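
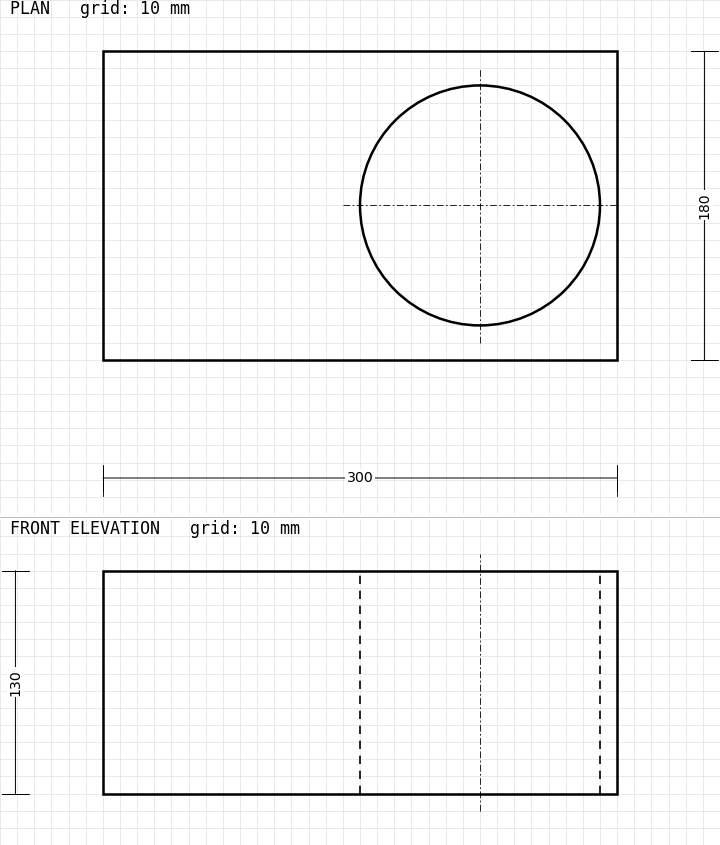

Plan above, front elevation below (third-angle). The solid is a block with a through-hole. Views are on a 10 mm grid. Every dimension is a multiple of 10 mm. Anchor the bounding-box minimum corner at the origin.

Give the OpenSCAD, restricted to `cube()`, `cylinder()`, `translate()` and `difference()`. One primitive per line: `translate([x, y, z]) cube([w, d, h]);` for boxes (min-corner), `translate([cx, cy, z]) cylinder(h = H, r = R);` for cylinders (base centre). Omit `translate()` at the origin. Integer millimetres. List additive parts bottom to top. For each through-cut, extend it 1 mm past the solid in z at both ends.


difference() {
  cube([300, 180, 130]);
  translate([220, 90, -1]) cylinder(h = 132, r = 70);
}


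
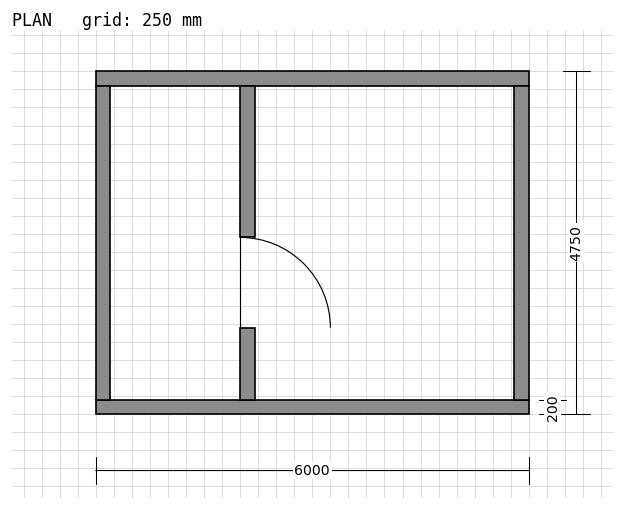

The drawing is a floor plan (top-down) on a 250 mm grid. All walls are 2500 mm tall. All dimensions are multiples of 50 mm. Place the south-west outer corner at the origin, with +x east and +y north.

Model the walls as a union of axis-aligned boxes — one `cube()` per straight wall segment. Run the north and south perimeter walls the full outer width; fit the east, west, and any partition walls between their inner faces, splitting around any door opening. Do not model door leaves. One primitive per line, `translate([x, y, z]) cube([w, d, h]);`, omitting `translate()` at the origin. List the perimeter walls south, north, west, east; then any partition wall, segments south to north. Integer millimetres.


cube([6000, 200, 2500]);
translate([0, 4550, 0]) cube([6000, 200, 2500]);
translate([0, 200, 0]) cube([200, 4350, 2500]);
translate([5800, 200, 0]) cube([200, 4350, 2500]);
translate([2000, 200, 0]) cube([200, 1000, 2500]);
translate([2000, 2450, 0]) cube([200, 2100, 2500]);


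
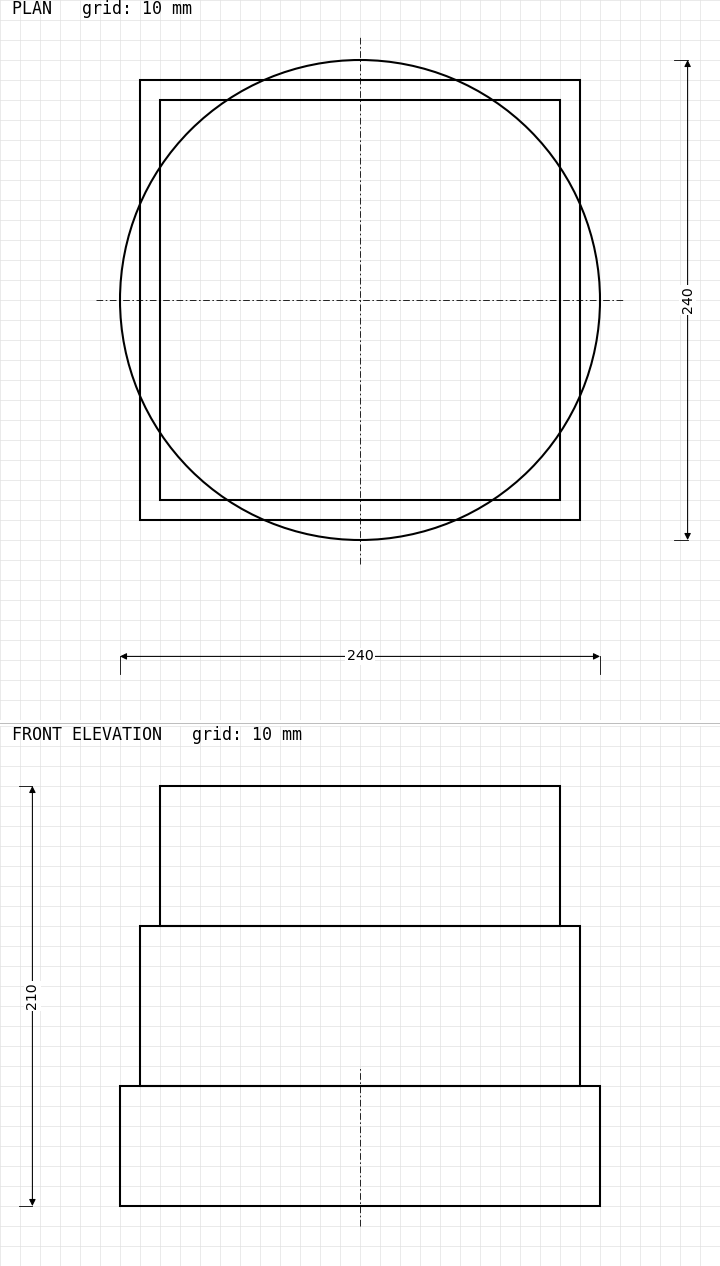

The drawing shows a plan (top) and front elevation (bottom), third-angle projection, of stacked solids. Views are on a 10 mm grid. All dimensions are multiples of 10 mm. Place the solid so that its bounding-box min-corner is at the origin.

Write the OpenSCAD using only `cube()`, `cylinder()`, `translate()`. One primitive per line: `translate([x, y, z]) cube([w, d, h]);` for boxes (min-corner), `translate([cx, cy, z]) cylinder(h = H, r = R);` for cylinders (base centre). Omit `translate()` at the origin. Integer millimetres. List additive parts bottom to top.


translate([120, 120, 0]) cylinder(h = 60, r = 120);
translate([10, 10, 60]) cube([220, 220, 80]);
translate([20, 20, 140]) cube([200, 200, 70]);


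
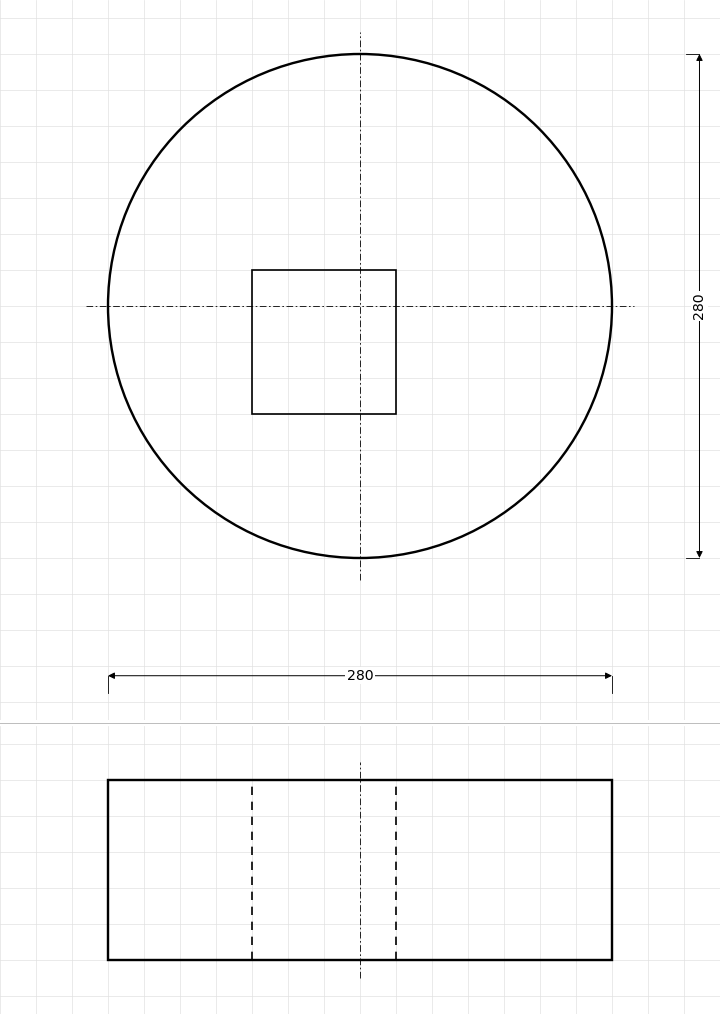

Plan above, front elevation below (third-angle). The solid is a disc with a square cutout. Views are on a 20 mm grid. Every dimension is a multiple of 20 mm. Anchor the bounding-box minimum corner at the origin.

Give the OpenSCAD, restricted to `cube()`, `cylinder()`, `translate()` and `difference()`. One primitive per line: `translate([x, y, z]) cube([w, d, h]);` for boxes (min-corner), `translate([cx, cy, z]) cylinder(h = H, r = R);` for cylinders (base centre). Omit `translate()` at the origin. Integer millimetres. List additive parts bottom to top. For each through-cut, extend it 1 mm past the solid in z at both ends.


difference() {
  translate([140, 140, 0]) cylinder(h = 100, r = 140);
  translate([80, 80, -1]) cube([80, 80, 102]);
}


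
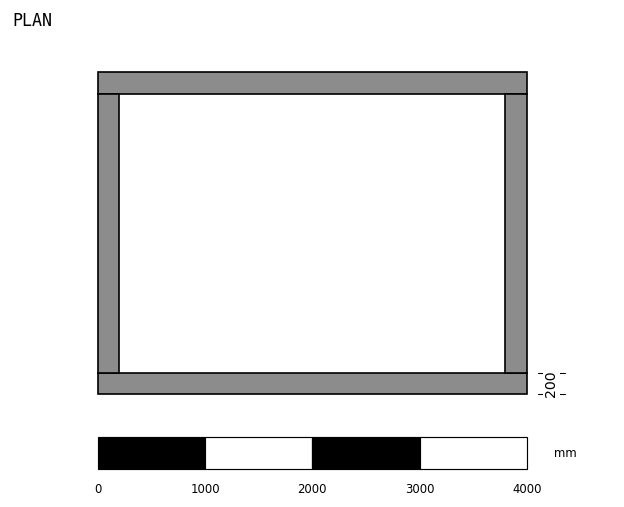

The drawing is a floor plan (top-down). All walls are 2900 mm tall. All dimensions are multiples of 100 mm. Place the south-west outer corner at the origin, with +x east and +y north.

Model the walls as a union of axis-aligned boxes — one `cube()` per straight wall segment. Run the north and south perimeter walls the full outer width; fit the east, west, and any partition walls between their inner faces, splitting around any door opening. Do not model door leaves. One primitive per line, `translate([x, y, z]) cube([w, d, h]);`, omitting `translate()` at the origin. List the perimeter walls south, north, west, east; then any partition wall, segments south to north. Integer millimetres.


cube([4000, 200, 2900]);
translate([0, 2800, 0]) cube([4000, 200, 2900]);
translate([0, 200, 0]) cube([200, 2600, 2900]);
translate([3800, 200, 0]) cube([200, 2600, 2900]);


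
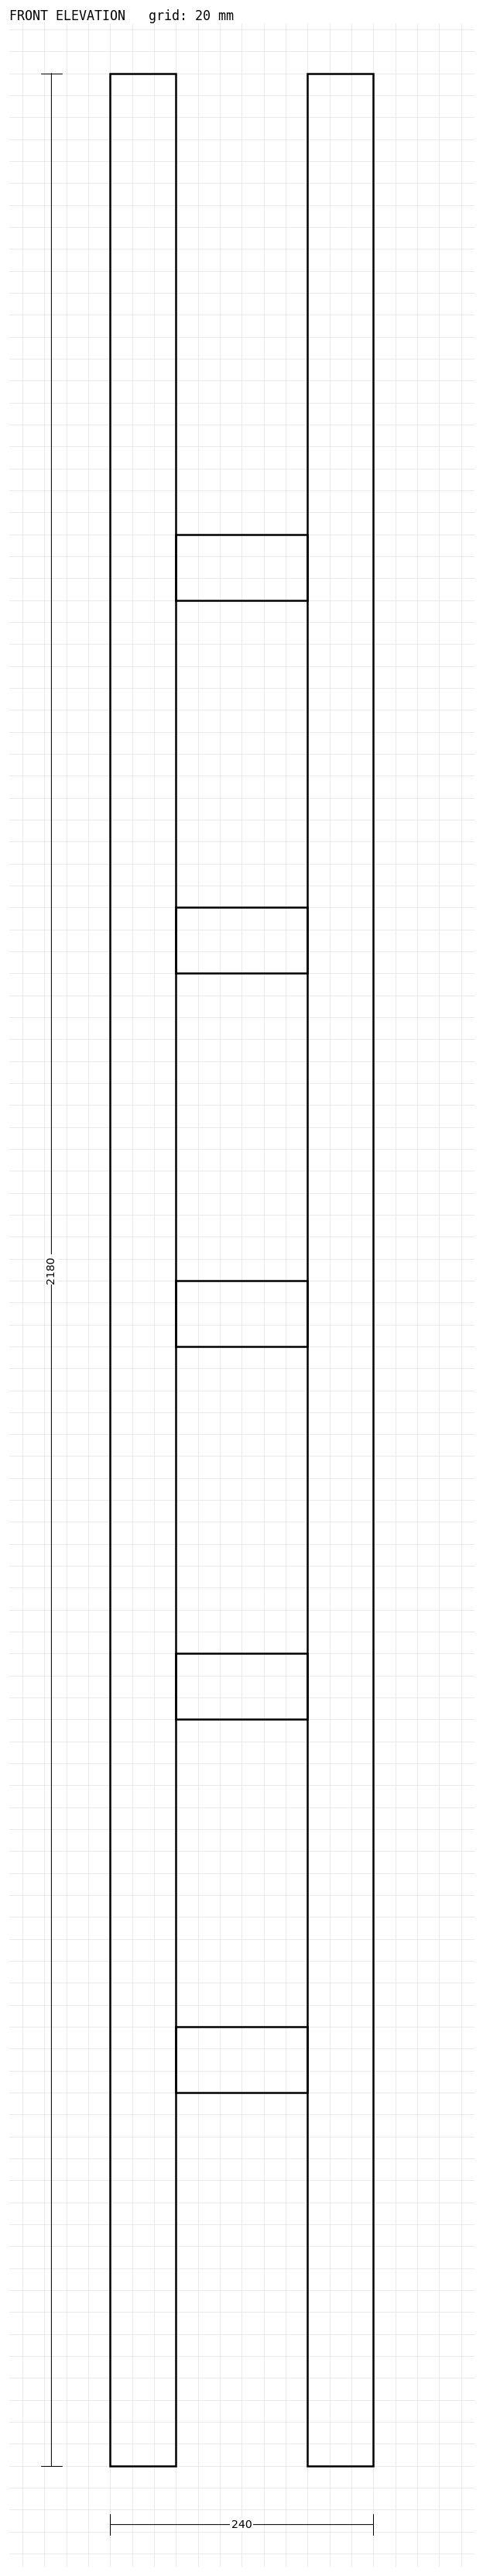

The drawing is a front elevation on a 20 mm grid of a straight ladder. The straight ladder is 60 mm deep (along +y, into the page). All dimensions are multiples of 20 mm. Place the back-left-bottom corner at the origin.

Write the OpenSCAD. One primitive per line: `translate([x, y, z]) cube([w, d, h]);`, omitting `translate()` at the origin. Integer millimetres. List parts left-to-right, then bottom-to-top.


cube([60, 60, 2180]);
translate([60, 0, 340]) cube([120, 60, 60]);
translate([60, 0, 680]) cube([120, 60, 60]);
translate([60, 0, 1020]) cube([120, 60, 60]);
translate([60, 0, 1360]) cube([120, 60, 60]);
translate([60, 0, 1700]) cube([120, 60, 60]);
translate([180, 0, 0]) cube([60, 60, 2180]);


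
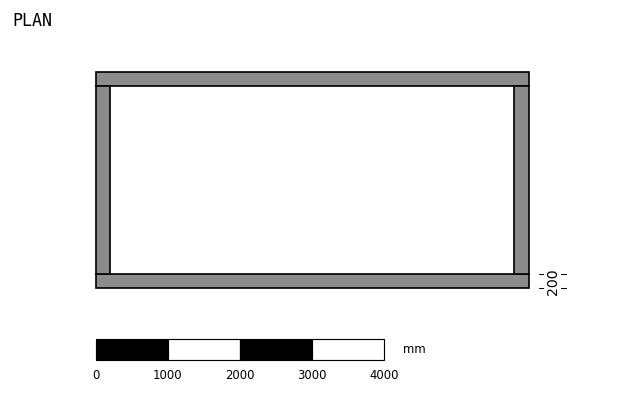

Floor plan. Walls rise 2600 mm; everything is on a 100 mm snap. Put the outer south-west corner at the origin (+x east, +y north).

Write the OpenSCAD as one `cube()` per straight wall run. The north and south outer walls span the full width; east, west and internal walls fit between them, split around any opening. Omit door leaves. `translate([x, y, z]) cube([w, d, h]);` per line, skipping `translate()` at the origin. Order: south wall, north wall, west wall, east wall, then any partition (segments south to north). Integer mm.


cube([6000, 200, 2600]);
translate([0, 2800, 0]) cube([6000, 200, 2600]);
translate([0, 200, 0]) cube([200, 2600, 2600]);
translate([5800, 200, 0]) cube([200, 2600, 2600]);


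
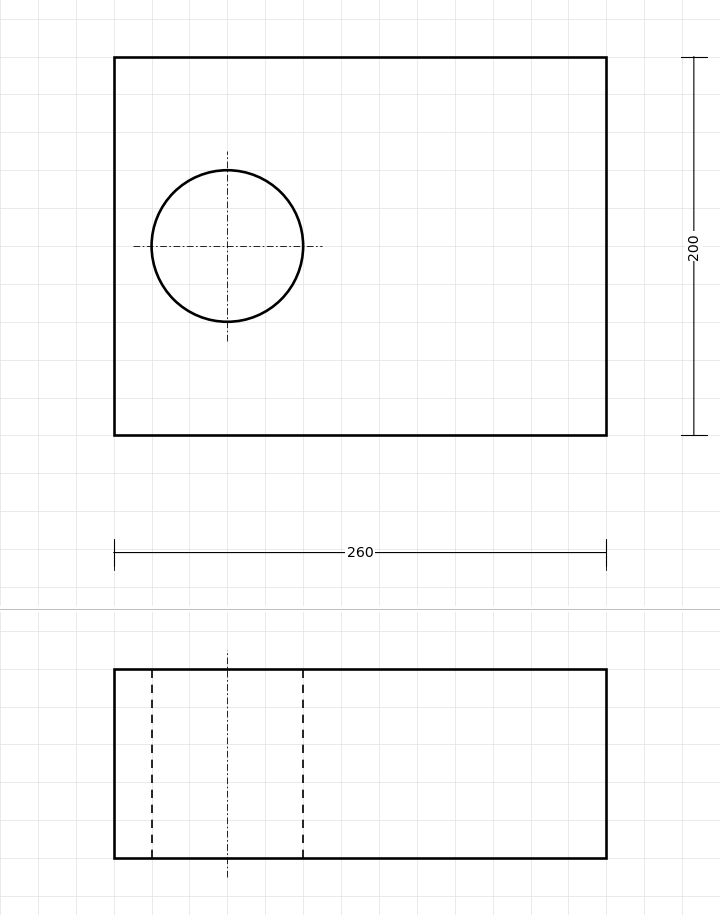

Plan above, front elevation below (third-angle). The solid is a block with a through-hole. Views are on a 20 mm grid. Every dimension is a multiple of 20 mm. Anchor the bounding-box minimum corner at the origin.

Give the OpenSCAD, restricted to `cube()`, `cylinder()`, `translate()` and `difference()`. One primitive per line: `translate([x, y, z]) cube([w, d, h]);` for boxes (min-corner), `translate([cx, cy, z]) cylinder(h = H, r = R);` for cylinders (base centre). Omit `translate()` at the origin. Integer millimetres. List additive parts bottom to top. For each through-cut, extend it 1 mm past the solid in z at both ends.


difference() {
  cube([260, 200, 100]);
  translate([60, 100, -1]) cylinder(h = 102, r = 40);
}


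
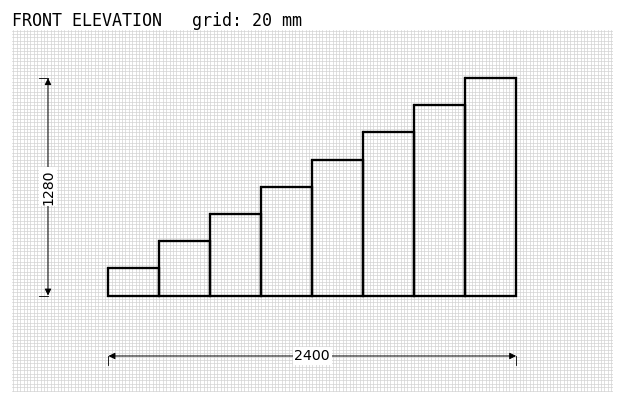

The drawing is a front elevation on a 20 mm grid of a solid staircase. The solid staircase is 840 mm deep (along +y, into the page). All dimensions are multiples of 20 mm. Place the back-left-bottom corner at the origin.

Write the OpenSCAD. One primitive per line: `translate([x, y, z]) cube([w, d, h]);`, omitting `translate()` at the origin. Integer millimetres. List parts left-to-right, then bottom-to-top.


cube([300, 840, 160]);
translate([300, 0, 0]) cube([300, 840, 320]);
translate([600, 0, 0]) cube([300, 840, 480]);
translate([900, 0, 0]) cube([300, 840, 640]);
translate([1200, 0, 0]) cube([300, 840, 800]);
translate([1500, 0, 0]) cube([300, 840, 960]);
translate([1800, 0, 0]) cube([300, 840, 1120]);
translate([2100, 0, 0]) cube([300, 840, 1280]);


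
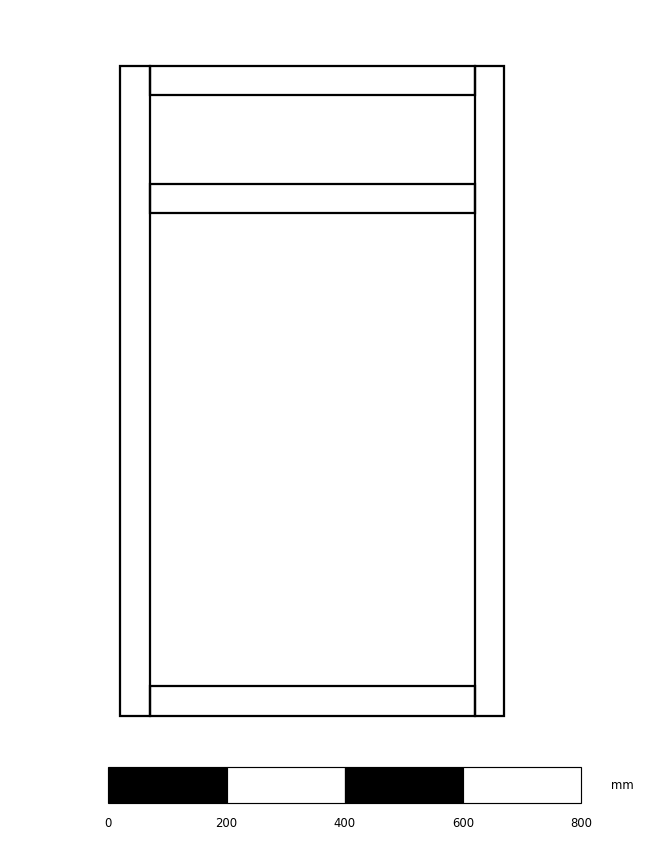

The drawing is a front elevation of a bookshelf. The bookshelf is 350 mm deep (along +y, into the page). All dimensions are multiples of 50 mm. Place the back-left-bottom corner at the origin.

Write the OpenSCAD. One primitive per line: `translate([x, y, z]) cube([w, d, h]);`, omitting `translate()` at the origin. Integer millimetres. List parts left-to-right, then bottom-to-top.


cube([50, 350, 1100]);
translate([50, 0, 0]) cube([550, 350, 50]);
translate([50, 0, 850]) cube([550, 350, 50]);
translate([50, 0, 1050]) cube([550, 350, 50]);
translate([600, 0, 0]) cube([50, 350, 1100]);


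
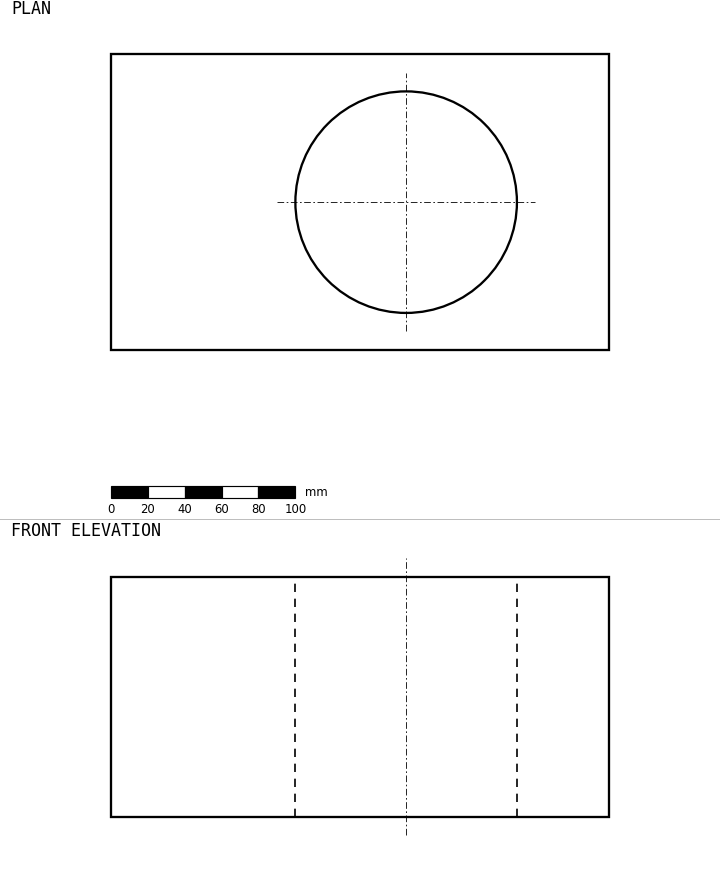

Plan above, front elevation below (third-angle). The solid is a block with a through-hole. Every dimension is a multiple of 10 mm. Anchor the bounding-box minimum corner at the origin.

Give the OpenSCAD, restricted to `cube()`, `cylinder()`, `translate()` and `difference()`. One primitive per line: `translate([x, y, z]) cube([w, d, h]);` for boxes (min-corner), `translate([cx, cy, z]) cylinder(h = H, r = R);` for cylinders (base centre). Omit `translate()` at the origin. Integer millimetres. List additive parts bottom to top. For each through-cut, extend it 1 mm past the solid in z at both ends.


difference() {
  cube([270, 160, 130]);
  translate([160, 80, -1]) cylinder(h = 132, r = 60);
}


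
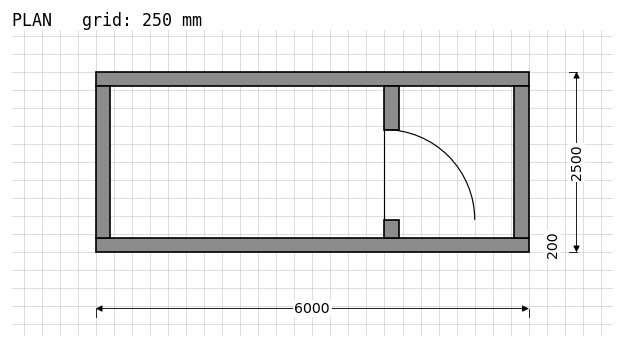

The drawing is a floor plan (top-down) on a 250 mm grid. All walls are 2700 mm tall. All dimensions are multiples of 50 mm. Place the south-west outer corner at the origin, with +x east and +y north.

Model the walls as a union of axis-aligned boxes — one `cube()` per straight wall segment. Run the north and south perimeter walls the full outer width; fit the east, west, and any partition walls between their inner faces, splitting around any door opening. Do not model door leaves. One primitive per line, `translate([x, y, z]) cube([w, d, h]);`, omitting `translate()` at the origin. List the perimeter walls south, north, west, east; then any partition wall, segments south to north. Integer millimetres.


cube([6000, 200, 2700]);
translate([0, 2300, 0]) cube([6000, 200, 2700]);
translate([0, 200, 0]) cube([200, 2100, 2700]);
translate([5800, 200, 0]) cube([200, 2100, 2700]);
translate([4000, 200, 0]) cube([200, 250, 2700]);
translate([4000, 1700, 0]) cube([200, 600, 2700]);


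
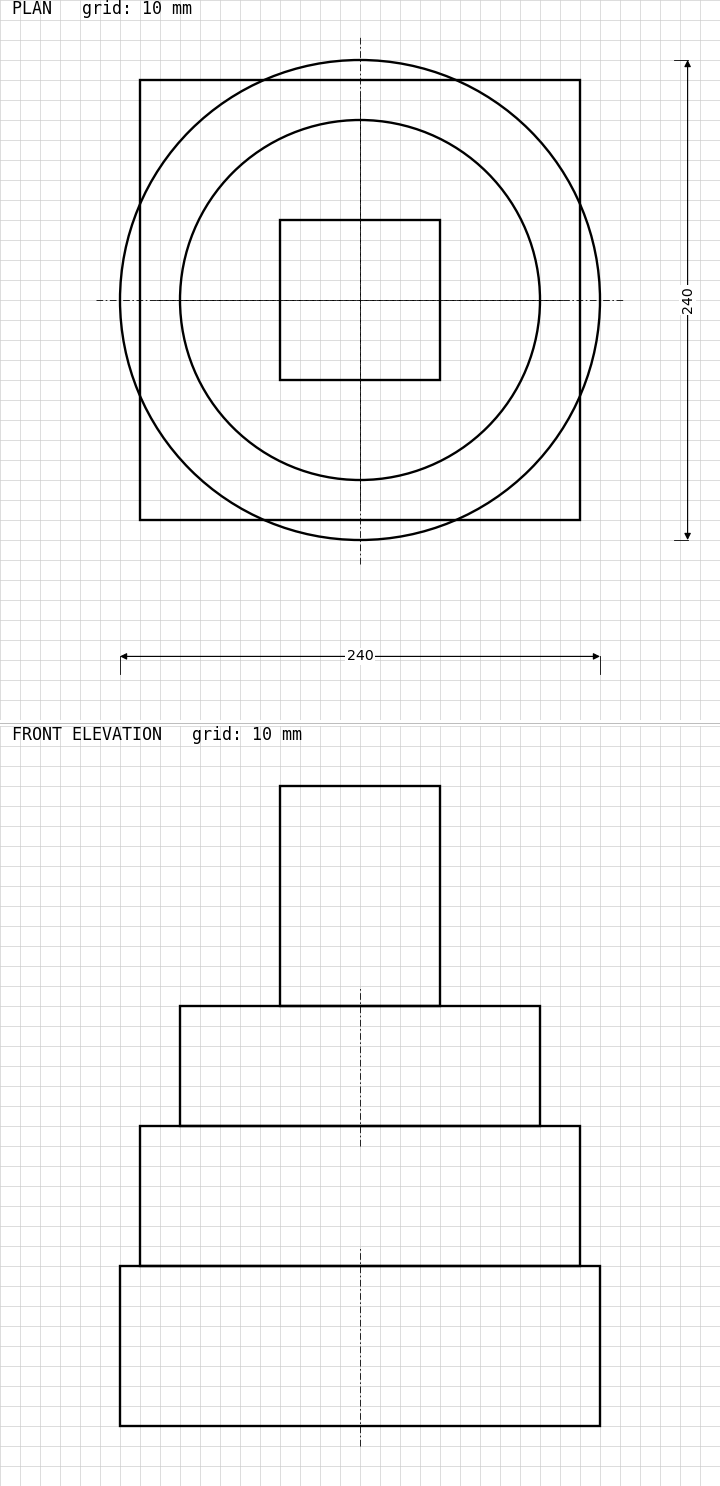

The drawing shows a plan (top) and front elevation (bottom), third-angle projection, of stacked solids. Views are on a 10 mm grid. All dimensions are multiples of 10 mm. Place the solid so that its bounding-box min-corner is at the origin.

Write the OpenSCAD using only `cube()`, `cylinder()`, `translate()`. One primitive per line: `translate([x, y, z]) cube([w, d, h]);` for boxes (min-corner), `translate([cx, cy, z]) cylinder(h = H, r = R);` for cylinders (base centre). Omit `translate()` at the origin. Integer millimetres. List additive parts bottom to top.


translate([120, 120, 0]) cylinder(h = 80, r = 120);
translate([10, 10, 80]) cube([220, 220, 70]);
translate([120, 120, 150]) cylinder(h = 60, r = 90);
translate([80, 80, 210]) cube([80, 80, 110]);


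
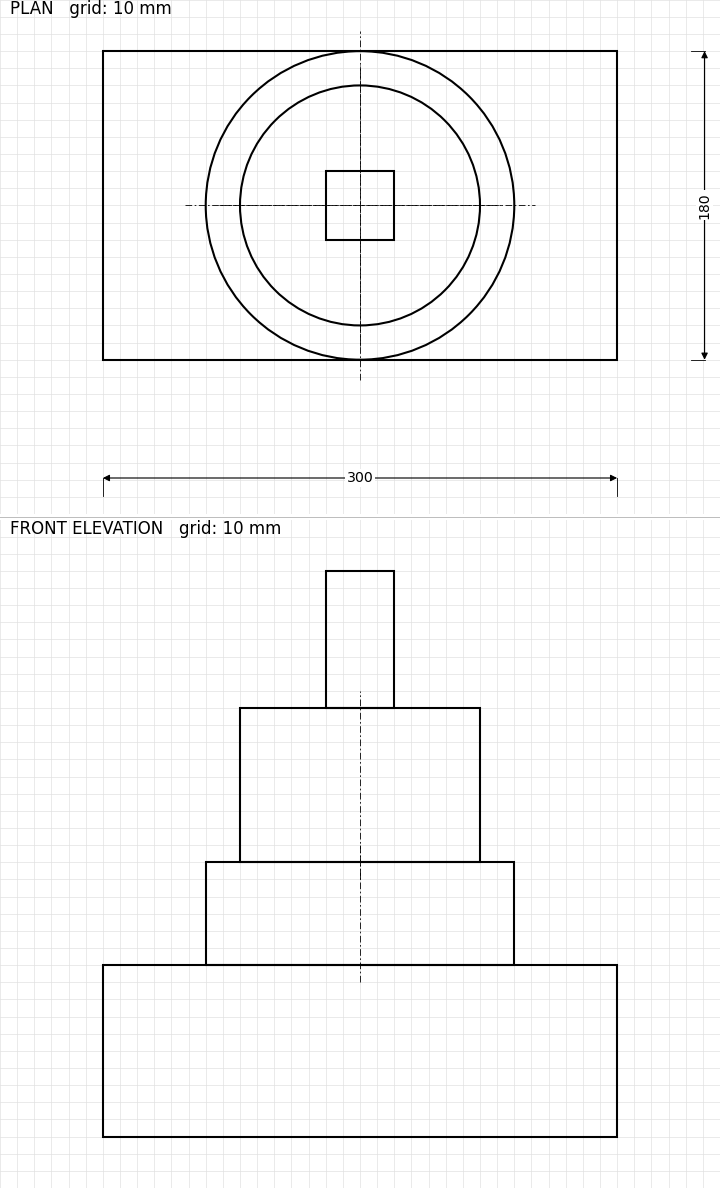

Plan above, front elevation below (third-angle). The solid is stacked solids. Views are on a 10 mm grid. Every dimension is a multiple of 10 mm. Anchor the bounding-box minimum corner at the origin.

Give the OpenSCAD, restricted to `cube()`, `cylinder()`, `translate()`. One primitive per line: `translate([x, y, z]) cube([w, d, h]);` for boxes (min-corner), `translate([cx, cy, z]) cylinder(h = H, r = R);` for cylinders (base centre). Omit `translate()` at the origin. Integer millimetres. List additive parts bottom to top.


cube([300, 180, 100]);
translate([150, 90, 100]) cylinder(h = 60, r = 90);
translate([150, 90, 160]) cylinder(h = 90, r = 70);
translate([130, 70, 250]) cube([40, 40, 80]);


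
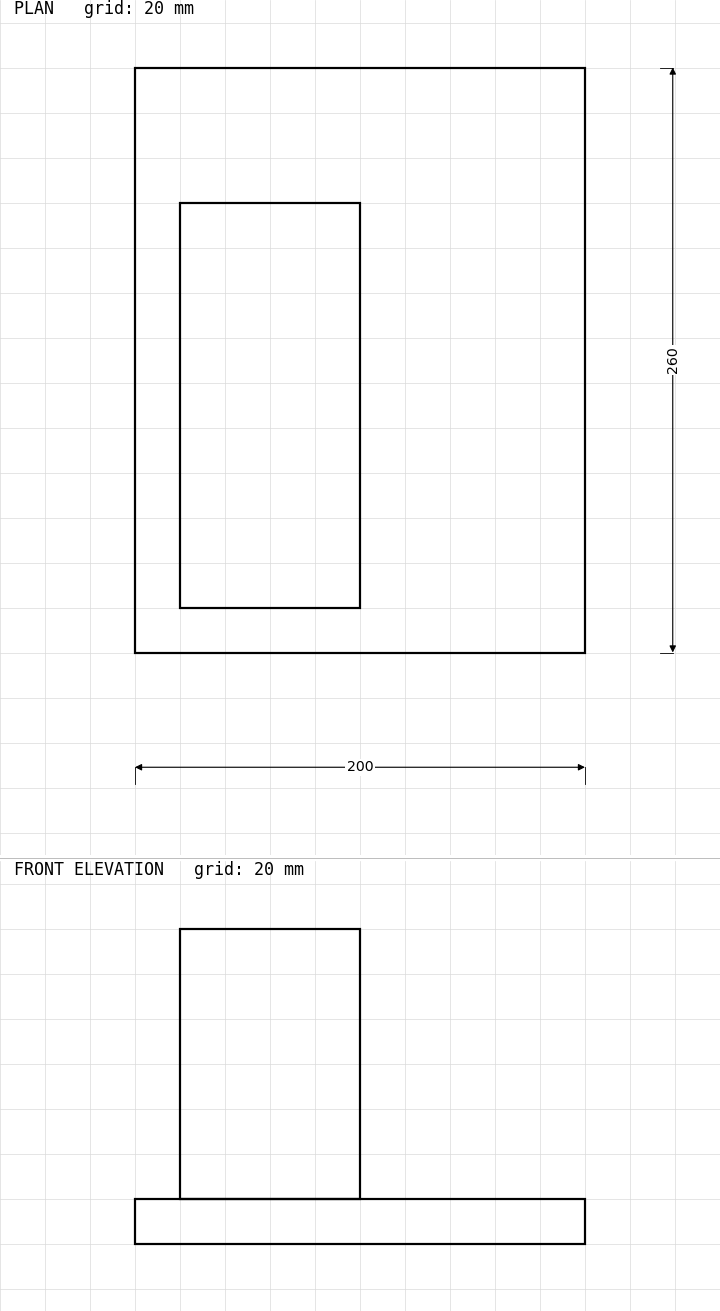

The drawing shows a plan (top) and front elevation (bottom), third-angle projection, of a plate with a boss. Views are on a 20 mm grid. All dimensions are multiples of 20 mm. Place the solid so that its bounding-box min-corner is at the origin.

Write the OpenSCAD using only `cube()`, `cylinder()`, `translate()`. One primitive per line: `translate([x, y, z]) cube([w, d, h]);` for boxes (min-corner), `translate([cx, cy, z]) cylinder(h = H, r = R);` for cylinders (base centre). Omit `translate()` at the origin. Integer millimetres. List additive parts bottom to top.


cube([200, 260, 20]);
translate([20, 20, 20]) cube([80, 180, 120]);


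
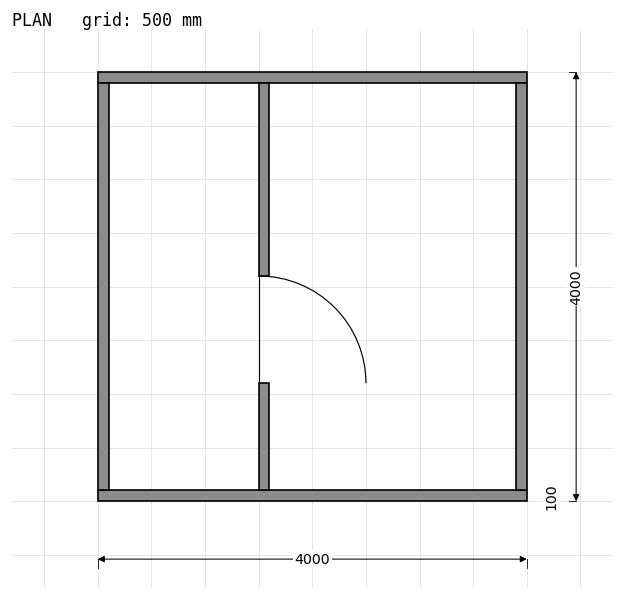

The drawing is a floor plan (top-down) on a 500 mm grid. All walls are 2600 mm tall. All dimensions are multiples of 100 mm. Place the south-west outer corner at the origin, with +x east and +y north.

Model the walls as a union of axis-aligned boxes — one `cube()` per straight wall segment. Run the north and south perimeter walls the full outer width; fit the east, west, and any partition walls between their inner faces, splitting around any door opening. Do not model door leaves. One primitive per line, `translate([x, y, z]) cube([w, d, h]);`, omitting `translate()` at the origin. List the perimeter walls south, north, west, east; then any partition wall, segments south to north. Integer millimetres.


cube([4000, 100, 2600]);
translate([0, 3900, 0]) cube([4000, 100, 2600]);
translate([0, 100, 0]) cube([100, 3800, 2600]);
translate([3900, 100, 0]) cube([100, 3800, 2600]);
translate([1500, 100, 0]) cube([100, 1000, 2600]);
translate([1500, 2100, 0]) cube([100, 1800, 2600]);


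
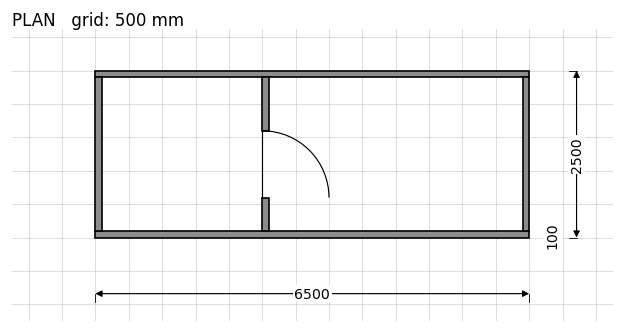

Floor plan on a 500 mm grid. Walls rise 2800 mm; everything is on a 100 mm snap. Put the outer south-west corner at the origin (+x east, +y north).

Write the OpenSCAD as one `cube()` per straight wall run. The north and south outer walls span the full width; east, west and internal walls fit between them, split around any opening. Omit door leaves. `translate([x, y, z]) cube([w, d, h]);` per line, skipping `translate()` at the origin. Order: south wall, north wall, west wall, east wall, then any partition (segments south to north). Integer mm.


cube([6500, 100, 2800]);
translate([0, 2400, 0]) cube([6500, 100, 2800]);
translate([0, 100, 0]) cube([100, 2300, 2800]);
translate([6400, 100, 0]) cube([100, 2300, 2800]);
translate([2500, 100, 0]) cube([100, 500, 2800]);
translate([2500, 1600, 0]) cube([100, 800, 2800]);


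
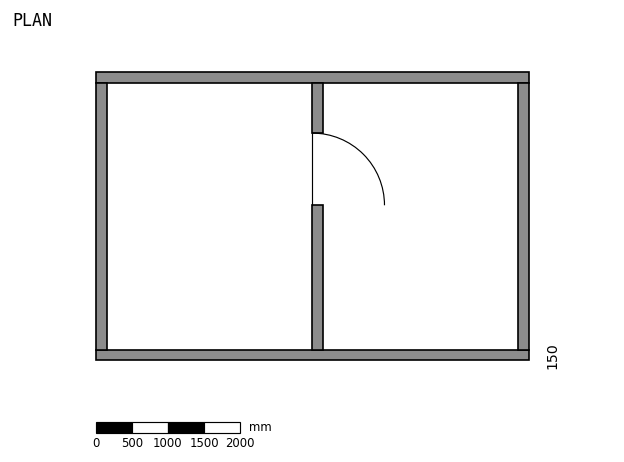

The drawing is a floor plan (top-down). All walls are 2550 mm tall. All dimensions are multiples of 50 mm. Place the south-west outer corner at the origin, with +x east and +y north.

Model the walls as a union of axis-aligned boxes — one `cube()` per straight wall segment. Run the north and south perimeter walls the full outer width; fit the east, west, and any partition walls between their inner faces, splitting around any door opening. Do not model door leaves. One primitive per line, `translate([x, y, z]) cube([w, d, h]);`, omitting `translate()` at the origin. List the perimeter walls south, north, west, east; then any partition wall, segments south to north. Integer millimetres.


cube([6000, 150, 2550]);
translate([0, 3850, 0]) cube([6000, 150, 2550]);
translate([0, 150, 0]) cube([150, 3700, 2550]);
translate([5850, 150, 0]) cube([150, 3700, 2550]);
translate([3000, 150, 0]) cube([150, 2000, 2550]);
translate([3000, 3150, 0]) cube([150, 700, 2550]);


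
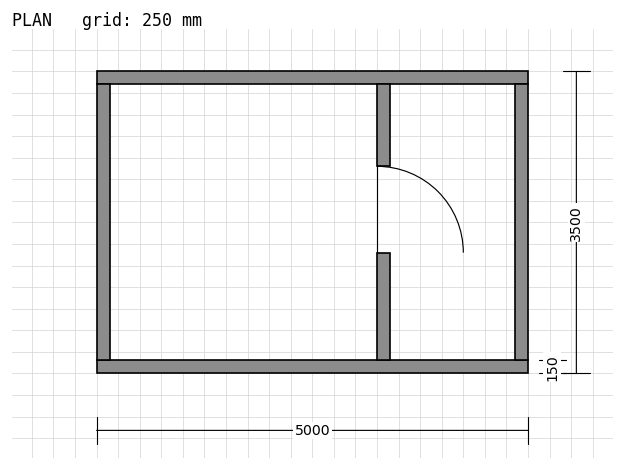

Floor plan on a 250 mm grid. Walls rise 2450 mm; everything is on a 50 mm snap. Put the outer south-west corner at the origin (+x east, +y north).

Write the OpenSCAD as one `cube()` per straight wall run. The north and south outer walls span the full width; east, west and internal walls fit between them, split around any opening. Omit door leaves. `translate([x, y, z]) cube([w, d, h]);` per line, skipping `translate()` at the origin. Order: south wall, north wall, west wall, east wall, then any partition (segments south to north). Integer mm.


cube([5000, 150, 2450]);
translate([0, 3350, 0]) cube([5000, 150, 2450]);
translate([0, 150, 0]) cube([150, 3200, 2450]);
translate([4850, 150, 0]) cube([150, 3200, 2450]);
translate([3250, 150, 0]) cube([150, 1250, 2450]);
translate([3250, 2400, 0]) cube([150, 950, 2450]);


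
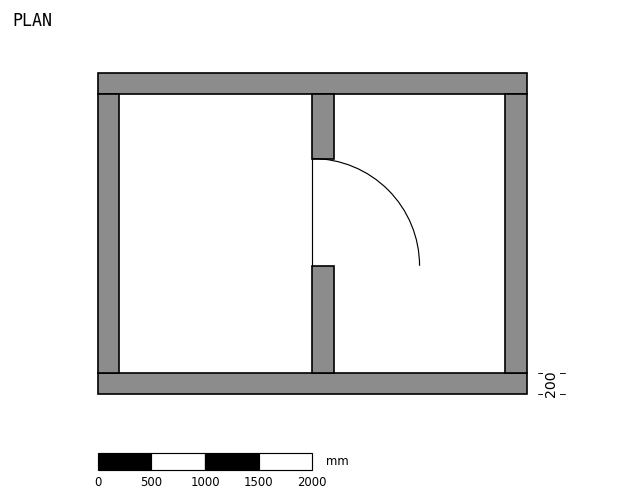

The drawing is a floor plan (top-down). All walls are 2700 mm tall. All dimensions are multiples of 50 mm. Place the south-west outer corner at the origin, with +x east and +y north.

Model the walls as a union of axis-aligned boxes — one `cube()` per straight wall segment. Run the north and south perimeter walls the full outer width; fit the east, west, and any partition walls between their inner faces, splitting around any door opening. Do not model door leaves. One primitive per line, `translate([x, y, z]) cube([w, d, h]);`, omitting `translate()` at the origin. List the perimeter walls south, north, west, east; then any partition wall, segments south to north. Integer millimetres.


cube([4000, 200, 2700]);
translate([0, 2800, 0]) cube([4000, 200, 2700]);
translate([0, 200, 0]) cube([200, 2600, 2700]);
translate([3800, 200, 0]) cube([200, 2600, 2700]);
translate([2000, 200, 0]) cube([200, 1000, 2700]);
translate([2000, 2200, 0]) cube([200, 600, 2700]);


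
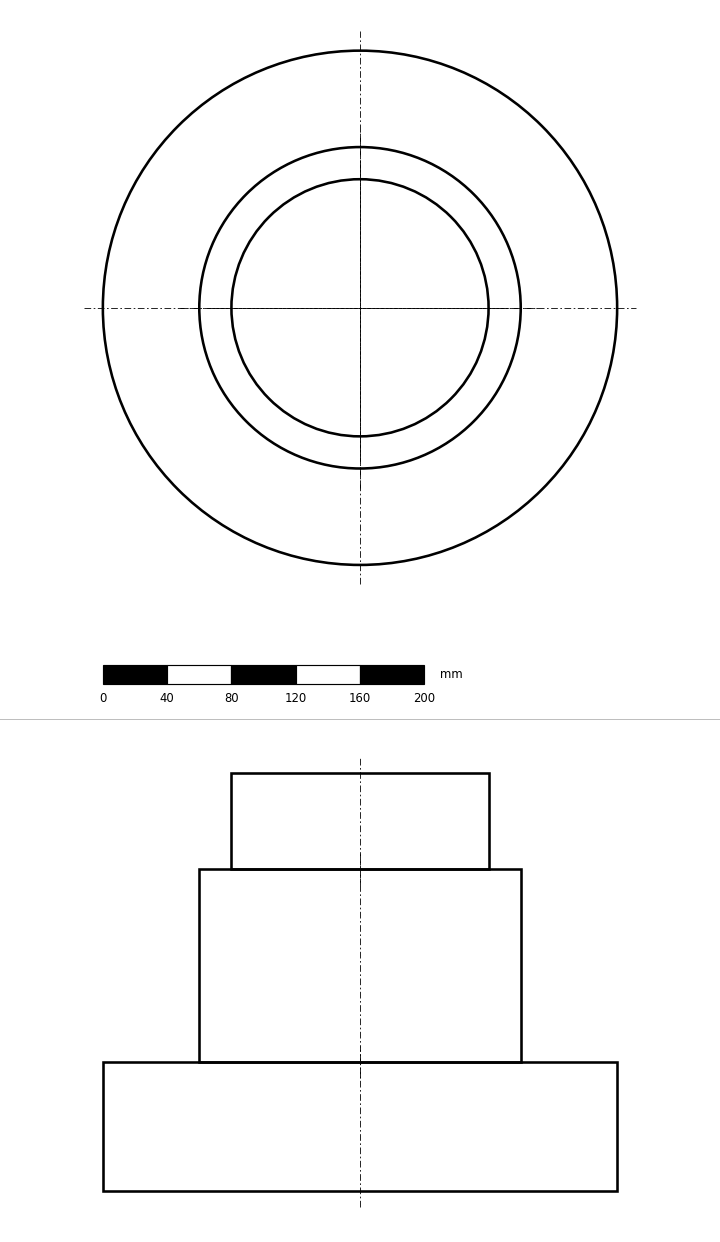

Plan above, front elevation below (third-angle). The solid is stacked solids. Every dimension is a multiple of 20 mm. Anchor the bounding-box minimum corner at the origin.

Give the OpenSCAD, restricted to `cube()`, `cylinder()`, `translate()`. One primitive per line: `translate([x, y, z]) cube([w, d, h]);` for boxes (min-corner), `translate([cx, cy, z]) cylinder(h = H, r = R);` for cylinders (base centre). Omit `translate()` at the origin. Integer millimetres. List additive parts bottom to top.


translate([160, 160, 0]) cylinder(h = 80, r = 160);
translate([160, 160, 80]) cylinder(h = 120, r = 100);
translate([160, 160, 200]) cylinder(h = 60, r = 80);


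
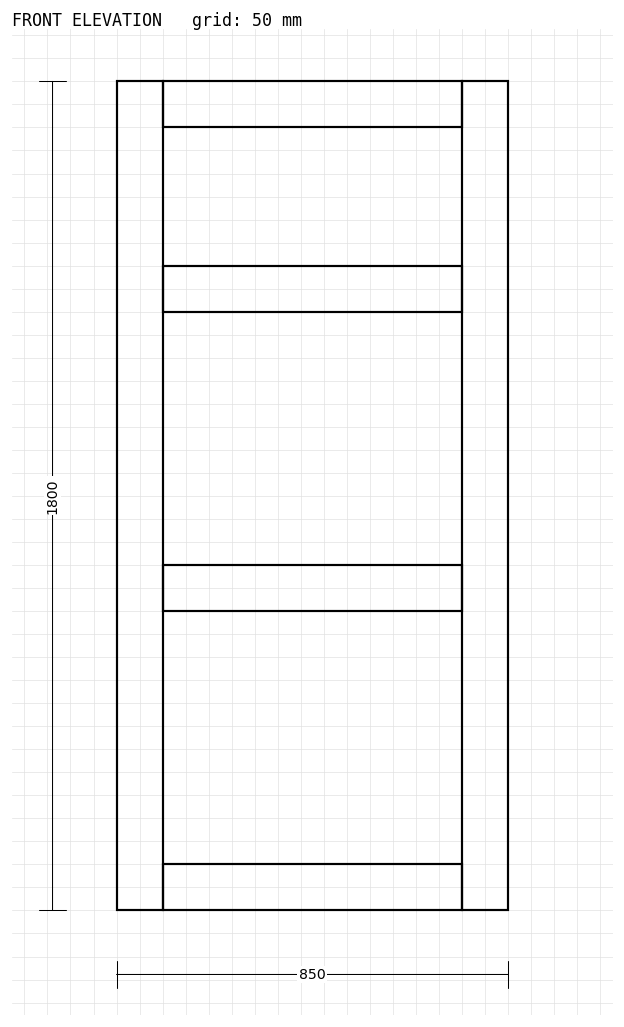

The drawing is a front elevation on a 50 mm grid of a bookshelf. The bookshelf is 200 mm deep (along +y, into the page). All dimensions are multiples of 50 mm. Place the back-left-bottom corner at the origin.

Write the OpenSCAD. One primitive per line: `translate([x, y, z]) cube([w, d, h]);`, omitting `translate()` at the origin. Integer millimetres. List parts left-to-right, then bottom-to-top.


cube([100, 200, 1800]);
translate([100, 0, 0]) cube([650, 200, 100]);
translate([100, 0, 650]) cube([650, 200, 100]);
translate([100, 0, 1300]) cube([650, 200, 100]);
translate([100, 0, 1700]) cube([650, 200, 100]);
translate([750, 0, 0]) cube([100, 200, 1800]);


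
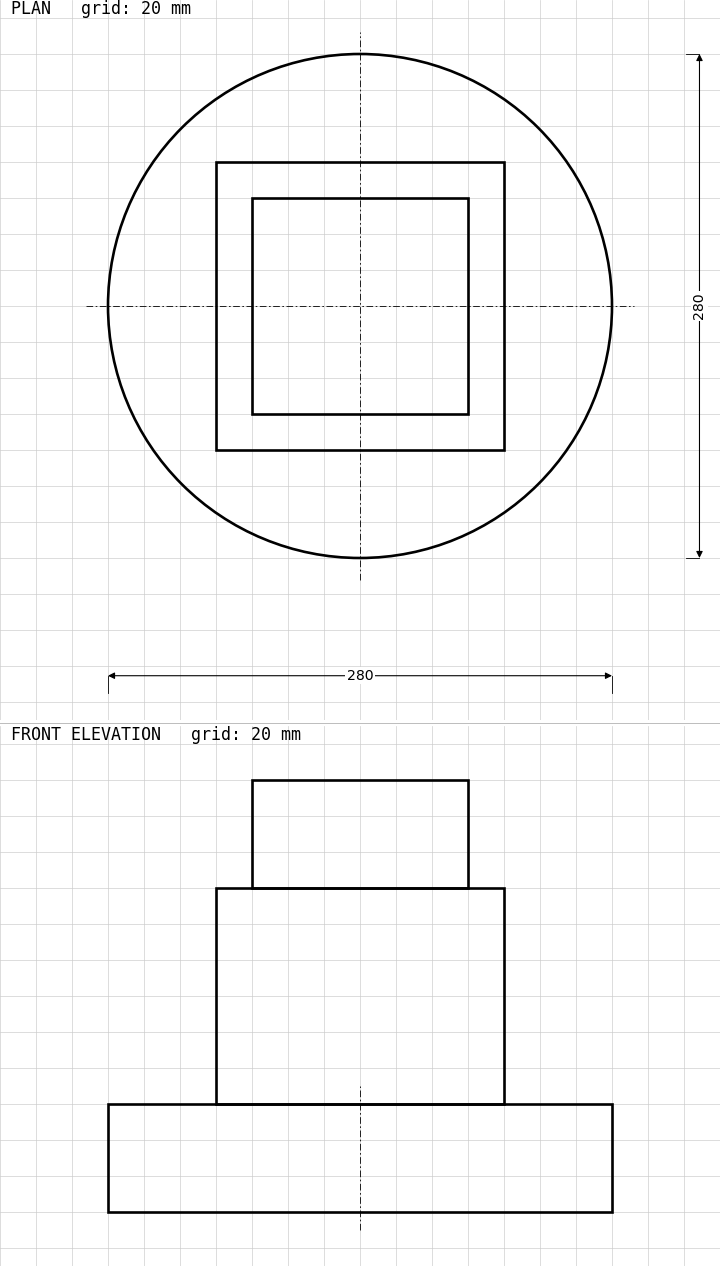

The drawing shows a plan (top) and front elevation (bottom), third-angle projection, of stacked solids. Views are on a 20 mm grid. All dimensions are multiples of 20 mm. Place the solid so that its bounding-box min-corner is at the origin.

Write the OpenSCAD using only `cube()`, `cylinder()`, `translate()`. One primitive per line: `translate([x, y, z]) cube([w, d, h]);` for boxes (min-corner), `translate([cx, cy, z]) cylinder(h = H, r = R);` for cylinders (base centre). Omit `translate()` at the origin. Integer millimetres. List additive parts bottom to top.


translate([140, 140, 0]) cylinder(h = 60, r = 140);
translate([60, 60, 60]) cube([160, 160, 120]);
translate([80, 80, 180]) cube([120, 120, 60]);


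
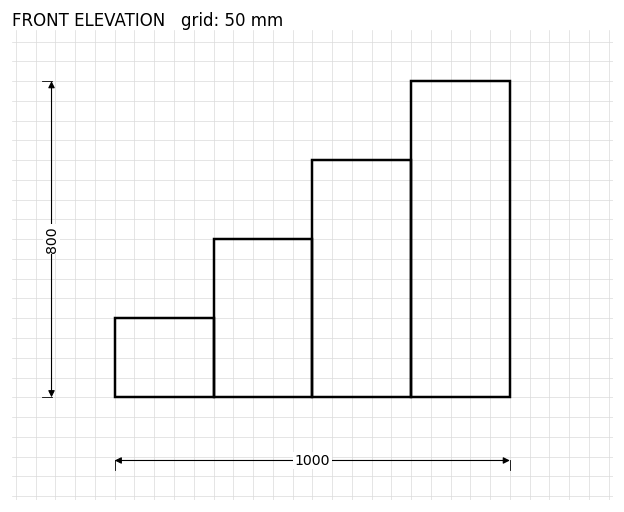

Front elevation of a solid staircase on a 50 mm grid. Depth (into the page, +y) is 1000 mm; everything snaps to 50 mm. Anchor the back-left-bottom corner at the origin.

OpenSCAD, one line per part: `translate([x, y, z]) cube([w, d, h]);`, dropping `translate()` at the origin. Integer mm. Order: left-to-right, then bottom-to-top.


cube([250, 1000, 200]);
translate([250, 0, 0]) cube([250, 1000, 400]);
translate([500, 0, 0]) cube([250, 1000, 600]);
translate([750, 0, 0]) cube([250, 1000, 800]);


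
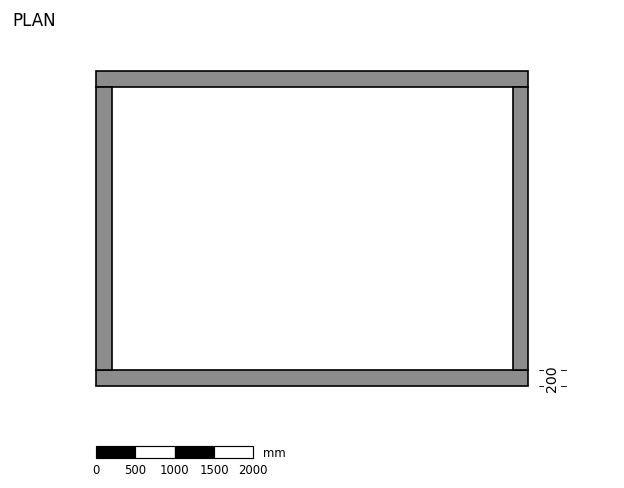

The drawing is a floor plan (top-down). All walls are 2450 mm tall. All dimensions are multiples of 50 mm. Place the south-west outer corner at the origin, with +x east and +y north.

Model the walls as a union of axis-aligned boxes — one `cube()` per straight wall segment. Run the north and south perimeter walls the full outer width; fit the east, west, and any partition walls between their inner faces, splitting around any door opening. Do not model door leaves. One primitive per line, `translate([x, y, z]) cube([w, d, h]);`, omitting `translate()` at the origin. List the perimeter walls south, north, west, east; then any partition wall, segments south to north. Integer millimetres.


cube([5500, 200, 2450]);
translate([0, 3800, 0]) cube([5500, 200, 2450]);
translate([0, 200, 0]) cube([200, 3600, 2450]);
translate([5300, 200, 0]) cube([200, 3600, 2450]);


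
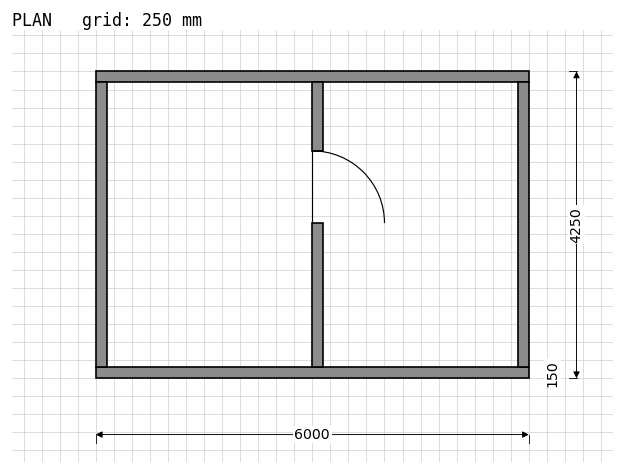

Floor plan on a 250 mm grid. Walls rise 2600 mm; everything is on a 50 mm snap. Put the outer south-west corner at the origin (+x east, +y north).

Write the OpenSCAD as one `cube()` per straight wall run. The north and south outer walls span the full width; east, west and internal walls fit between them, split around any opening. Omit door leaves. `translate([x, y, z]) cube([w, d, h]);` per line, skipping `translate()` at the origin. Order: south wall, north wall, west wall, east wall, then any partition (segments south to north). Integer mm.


cube([6000, 150, 2600]);
translate([0, 4100, 0]) cube([6000, 150, 2600]);
translate([0, 150, 0]) cube([150, 3950, 2600]);
translate([5850, 150, 0]) cube([150, 3950, 2600]);
translate([3000, 150, 0]) cube([150, 2000, 2600]);
translate([3000, 3150, 0]) cube([150, 950, 2600]);


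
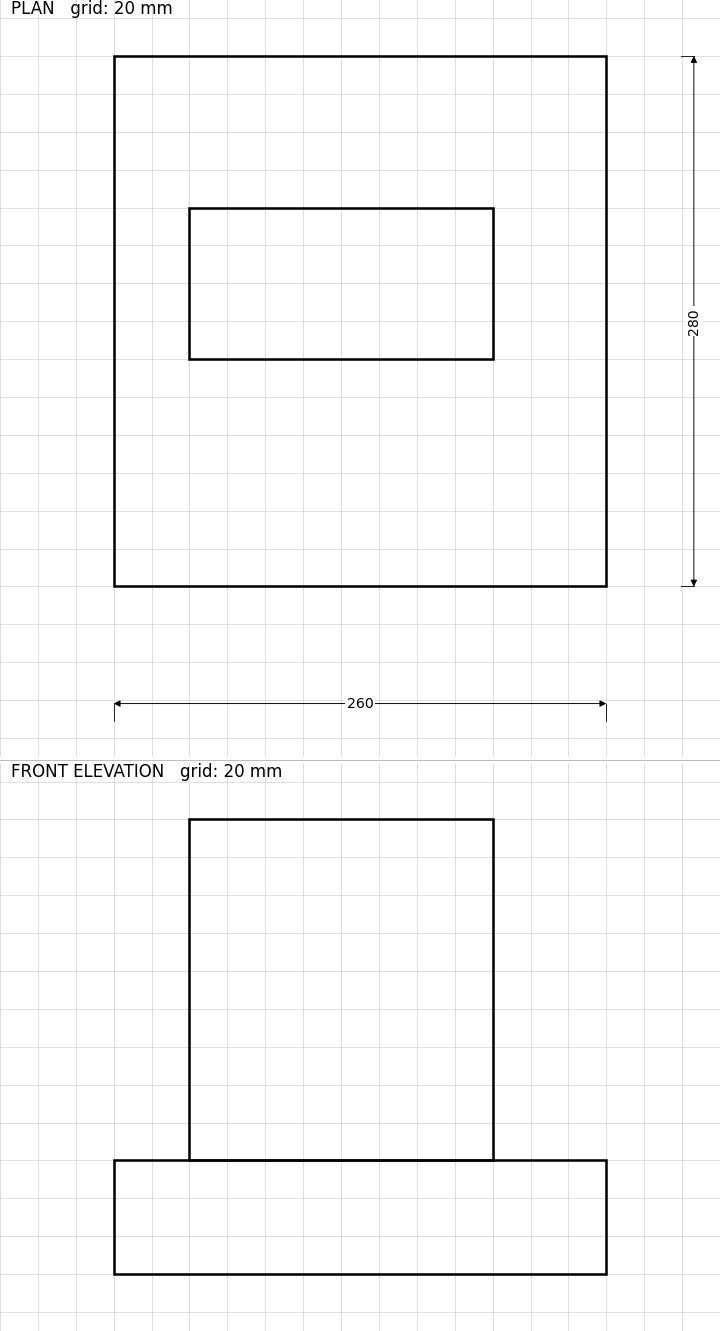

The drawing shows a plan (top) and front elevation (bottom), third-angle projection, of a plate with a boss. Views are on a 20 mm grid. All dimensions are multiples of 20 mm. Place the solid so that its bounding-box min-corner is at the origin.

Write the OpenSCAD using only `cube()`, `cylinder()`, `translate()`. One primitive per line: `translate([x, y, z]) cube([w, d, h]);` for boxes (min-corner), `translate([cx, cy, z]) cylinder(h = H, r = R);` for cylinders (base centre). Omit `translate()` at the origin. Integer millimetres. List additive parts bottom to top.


cube([260, 280, 60]);
translate([40, 120, 60]) cube([160, 80, 180]);


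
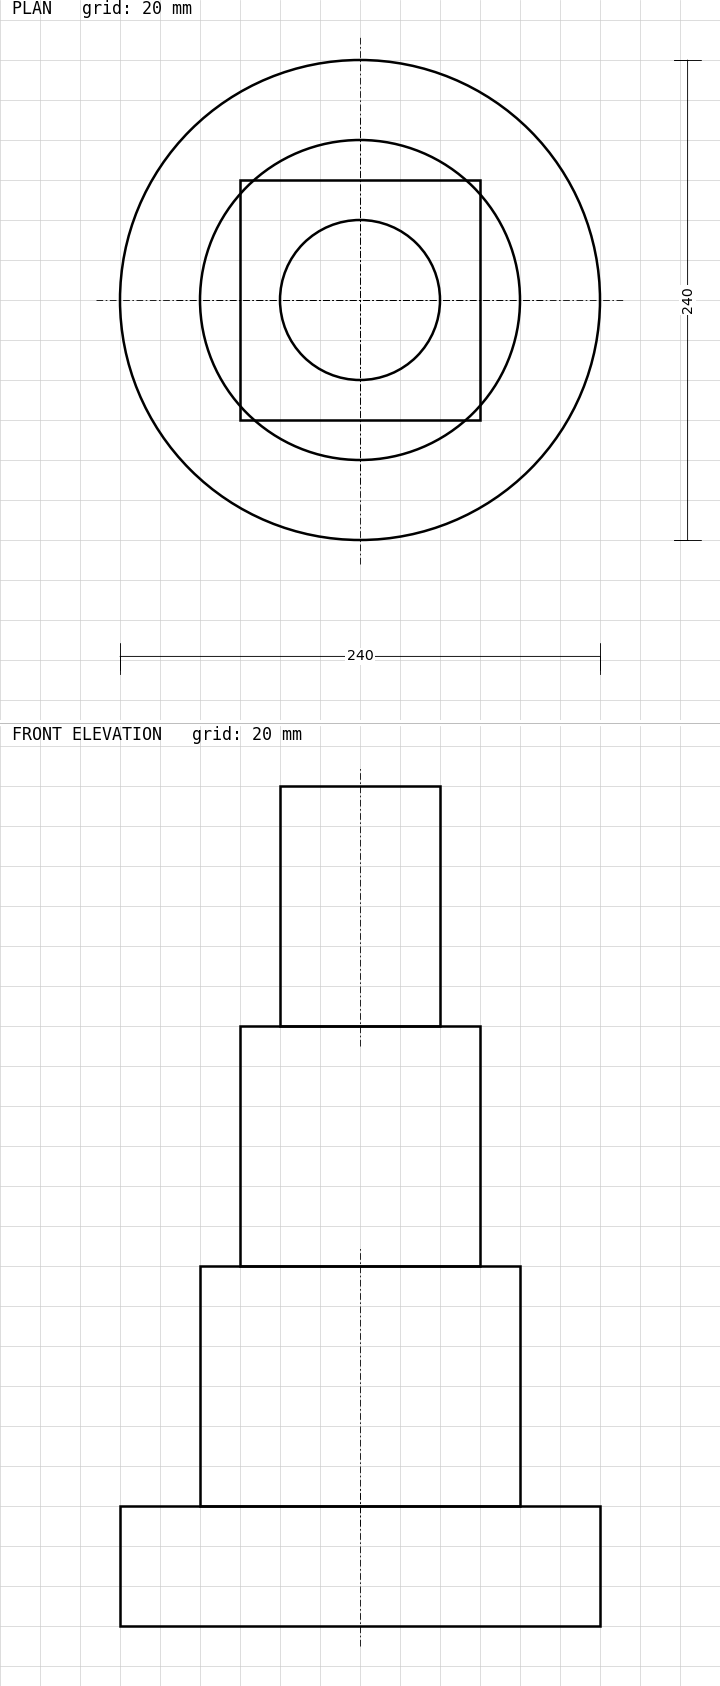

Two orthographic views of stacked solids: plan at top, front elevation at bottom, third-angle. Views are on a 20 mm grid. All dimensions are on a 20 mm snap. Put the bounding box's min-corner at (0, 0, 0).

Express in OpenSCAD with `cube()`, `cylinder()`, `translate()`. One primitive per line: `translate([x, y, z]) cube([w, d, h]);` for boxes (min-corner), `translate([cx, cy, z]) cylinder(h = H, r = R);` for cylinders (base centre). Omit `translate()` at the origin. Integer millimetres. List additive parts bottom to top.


translate([120, 120, 0]) cylinder(h = 60, r = 120);
translate([120, 120, 60]) cylinder(h = 120, r = 80);
translate([60, 60, 180]) cube([120, 120, 120]);
translate([120, 120, 300]) cylinder(h = 120, r = 40);


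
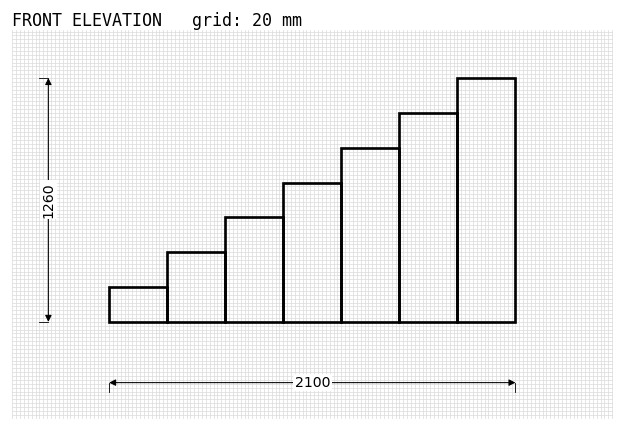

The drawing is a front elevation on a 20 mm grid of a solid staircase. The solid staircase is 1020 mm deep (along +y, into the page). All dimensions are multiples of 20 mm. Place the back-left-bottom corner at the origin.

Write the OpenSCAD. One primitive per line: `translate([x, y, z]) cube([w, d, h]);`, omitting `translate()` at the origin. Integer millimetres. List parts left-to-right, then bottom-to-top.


cube([300, 1020, 180]);
translate([300, 0, 0]) cube([300, 1020, 360]);
translate([600, 0, 0]) cube([300, 1020, 540]);
translate([900, 0, 0]) cube([300, 1020, 720]);
translate([1200, 0, 0]) cube([300, 1020, 900]);
translate([1500, 0, 0]) cube([300, 1020, 1080]);
translate([1800, 0, 0]) cube([300, 1020, 1260]);


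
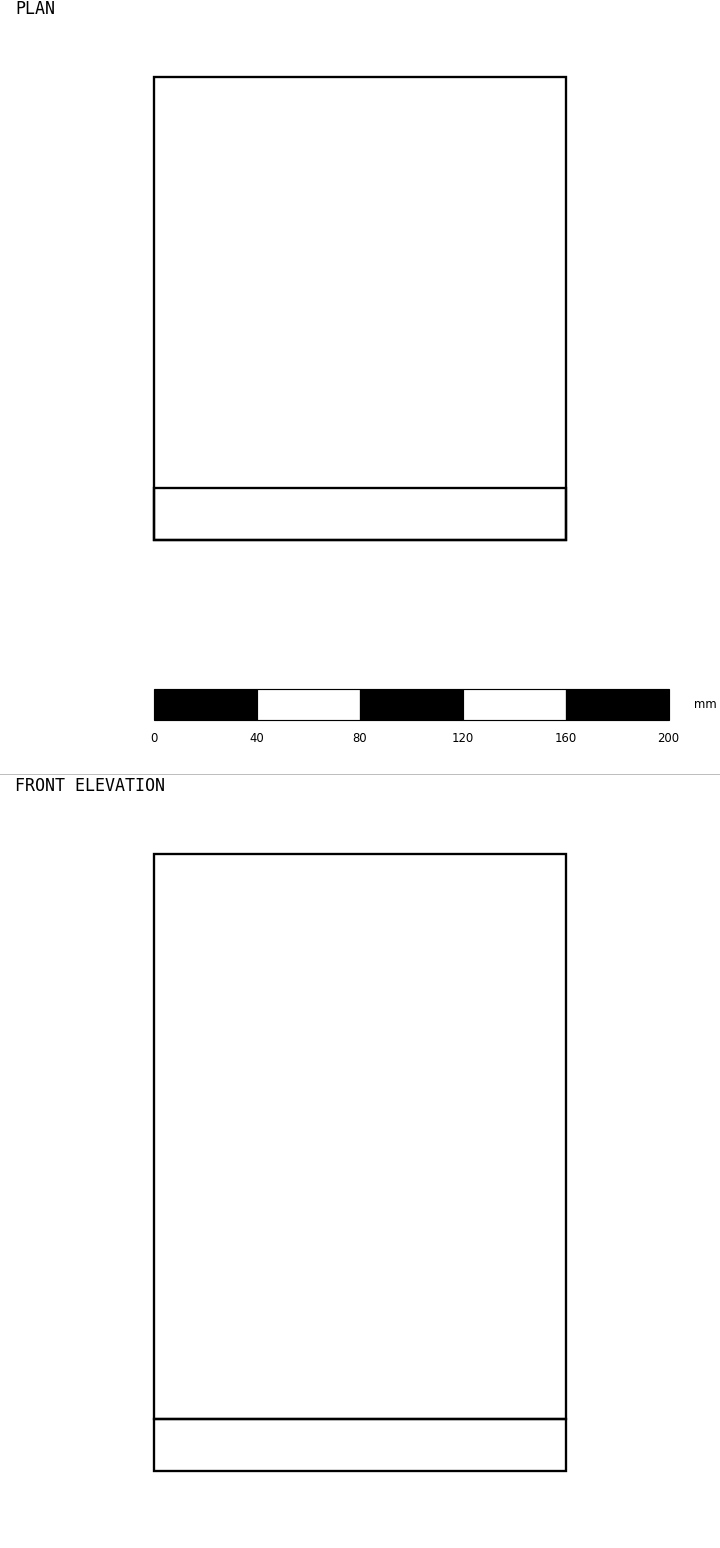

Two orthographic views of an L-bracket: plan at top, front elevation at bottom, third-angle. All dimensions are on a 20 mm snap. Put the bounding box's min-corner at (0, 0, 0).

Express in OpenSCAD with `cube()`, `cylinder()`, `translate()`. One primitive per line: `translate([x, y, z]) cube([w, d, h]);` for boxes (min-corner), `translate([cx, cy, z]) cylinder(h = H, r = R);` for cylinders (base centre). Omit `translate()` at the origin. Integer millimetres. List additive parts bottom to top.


cube([160, 180, 20]);
translate([0, 0, 20]) cube([160, 20, 220]);


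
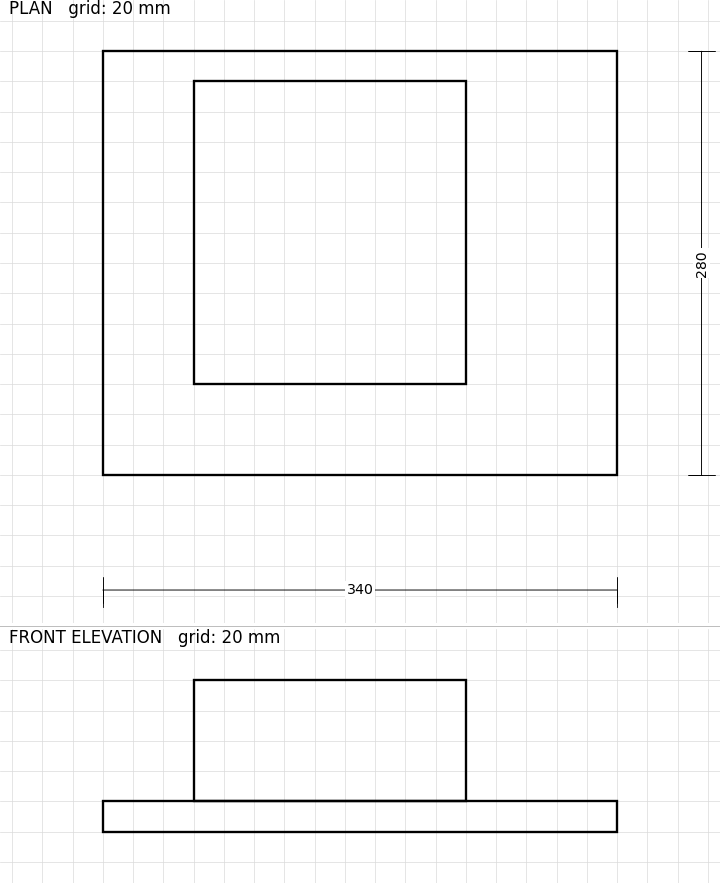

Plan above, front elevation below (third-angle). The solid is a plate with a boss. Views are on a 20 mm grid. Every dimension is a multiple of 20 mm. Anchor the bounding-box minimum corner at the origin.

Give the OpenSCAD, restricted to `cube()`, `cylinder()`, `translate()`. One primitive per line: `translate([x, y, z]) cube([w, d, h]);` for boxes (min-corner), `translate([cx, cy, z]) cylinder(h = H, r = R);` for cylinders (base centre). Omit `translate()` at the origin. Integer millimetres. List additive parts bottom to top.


cube([340, 280, 20]);
translate([60, 60, 20]) cube([180, 200, 80]);


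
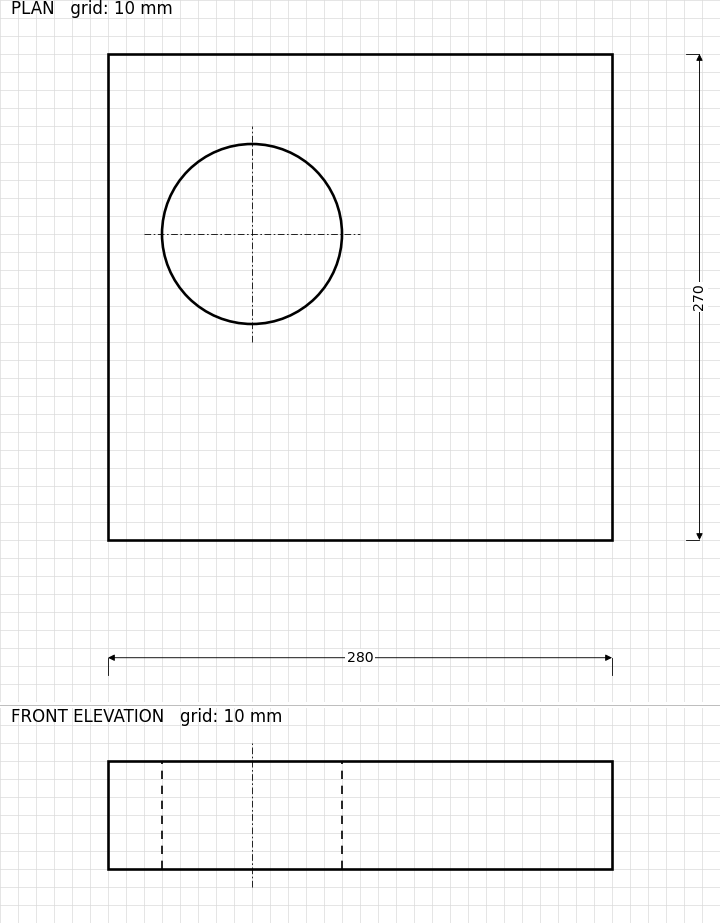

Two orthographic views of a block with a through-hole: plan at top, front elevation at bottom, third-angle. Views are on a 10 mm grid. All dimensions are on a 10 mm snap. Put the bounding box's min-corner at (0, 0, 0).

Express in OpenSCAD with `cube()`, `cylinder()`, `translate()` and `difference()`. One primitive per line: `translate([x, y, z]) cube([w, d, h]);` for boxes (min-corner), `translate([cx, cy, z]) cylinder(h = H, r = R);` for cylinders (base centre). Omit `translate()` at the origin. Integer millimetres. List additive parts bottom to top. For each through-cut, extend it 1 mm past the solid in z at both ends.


difference() {
  cube([280, 270, 60]);
  translate([80, 170, -1]) cylinder(h = 62, r = 50);
}


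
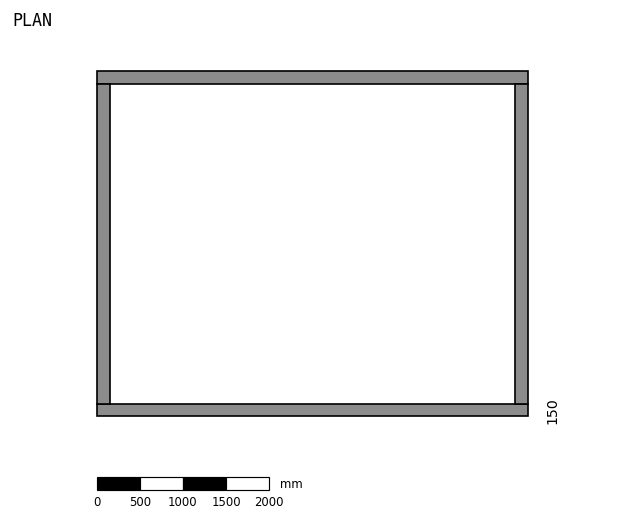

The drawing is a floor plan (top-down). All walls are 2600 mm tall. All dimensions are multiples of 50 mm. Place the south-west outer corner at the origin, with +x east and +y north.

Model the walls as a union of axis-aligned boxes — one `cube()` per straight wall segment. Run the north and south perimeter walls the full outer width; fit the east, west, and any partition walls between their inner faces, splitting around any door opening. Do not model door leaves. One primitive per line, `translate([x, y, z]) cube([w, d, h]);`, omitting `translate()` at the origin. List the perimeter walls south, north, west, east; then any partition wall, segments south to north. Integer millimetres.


cube([5000, 150, 2600]);
translate([0, 3850, 0]) cube([5000, 150, 2600]);
translate([0, 150, 0]) cube([150, 3700, 2600]);
translate([4850, 150, 0]) cube([150, 3700, 2600]);


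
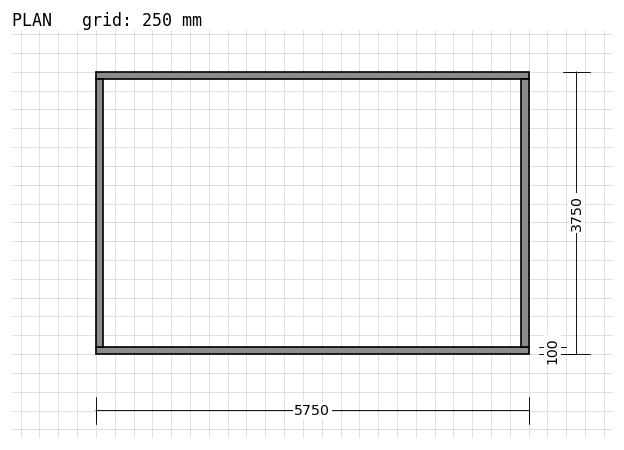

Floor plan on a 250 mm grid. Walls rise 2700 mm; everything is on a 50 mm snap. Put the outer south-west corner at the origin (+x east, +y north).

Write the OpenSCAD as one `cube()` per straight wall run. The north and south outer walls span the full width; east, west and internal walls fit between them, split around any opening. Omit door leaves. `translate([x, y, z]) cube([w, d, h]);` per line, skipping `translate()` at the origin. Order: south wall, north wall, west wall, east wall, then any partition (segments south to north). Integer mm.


cube([5750, 100, 2700]);
translate([0, 3650, 0]) cube([5750, 100, 2700]);
translate([0, 100, 0]) cube([100, 3550, 2700]);
translate([5650, 100, 0]) cube([100, 3550, 2700]);


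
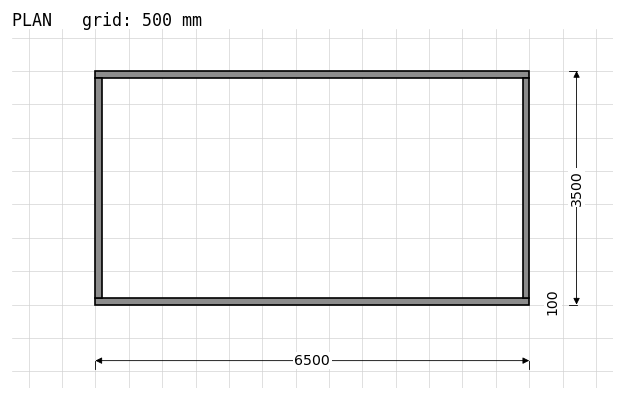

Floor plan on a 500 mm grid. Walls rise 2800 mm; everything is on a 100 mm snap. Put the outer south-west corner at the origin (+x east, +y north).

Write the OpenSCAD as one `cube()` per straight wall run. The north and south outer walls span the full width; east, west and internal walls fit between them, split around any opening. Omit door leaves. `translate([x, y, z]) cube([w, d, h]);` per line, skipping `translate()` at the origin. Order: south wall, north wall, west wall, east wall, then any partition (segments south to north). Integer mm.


cube([6500, 100, 2800]);
translate([0, 3400, 0]) cube([6500, 100, 2800]);
translate([0, 100, 0]) cube([100, 3300, 2800]);
translate([6400, 100, 0]) cube([100, 3300, 2800]);


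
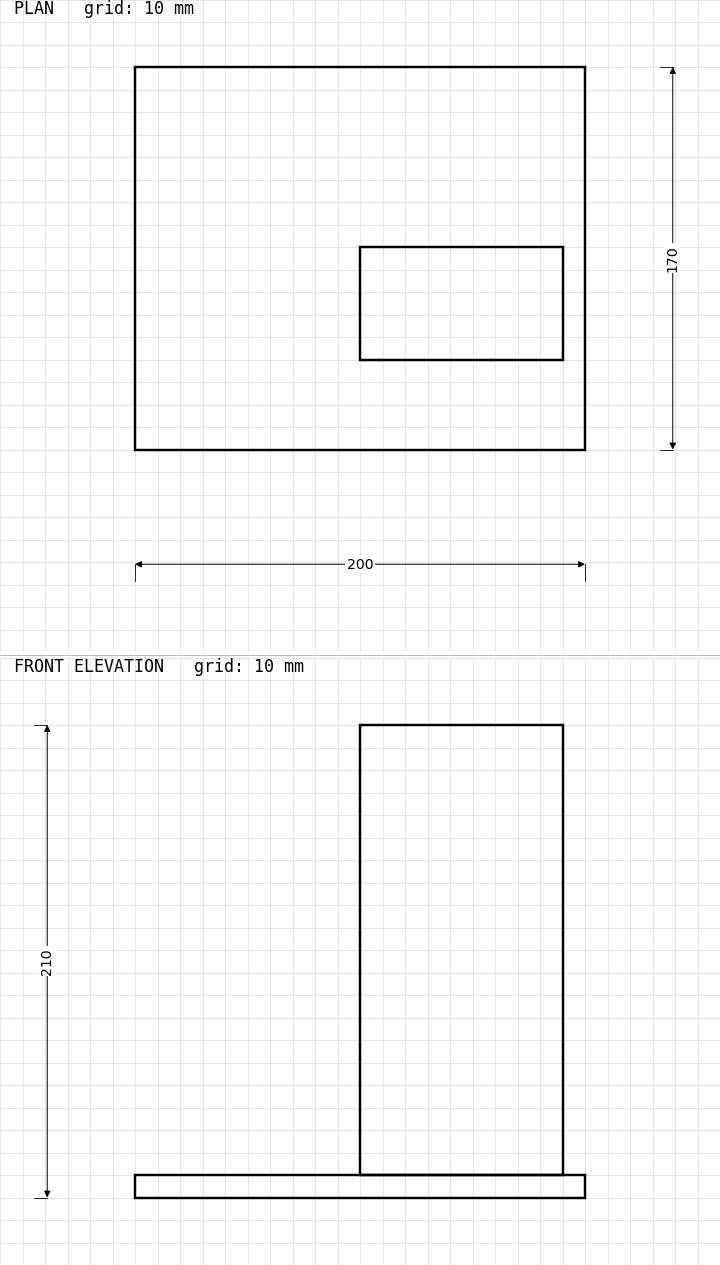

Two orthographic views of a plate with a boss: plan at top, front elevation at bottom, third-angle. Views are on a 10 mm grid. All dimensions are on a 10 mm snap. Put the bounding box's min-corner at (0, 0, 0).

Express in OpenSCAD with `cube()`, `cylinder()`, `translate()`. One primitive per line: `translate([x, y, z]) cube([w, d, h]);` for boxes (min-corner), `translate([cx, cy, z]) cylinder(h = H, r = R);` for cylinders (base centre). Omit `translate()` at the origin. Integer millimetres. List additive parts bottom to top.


cube([200, 170, 10]);
translate([100, 40, 10]) cube([90, 50, 200]);


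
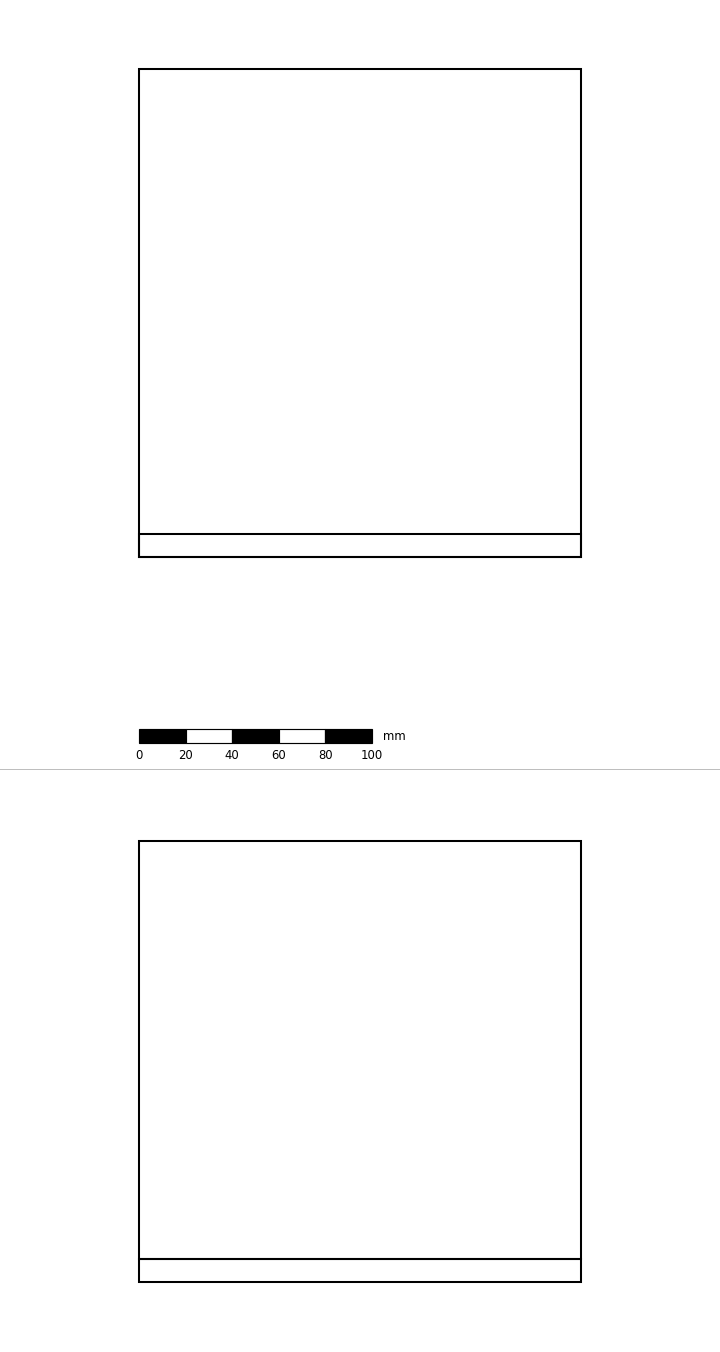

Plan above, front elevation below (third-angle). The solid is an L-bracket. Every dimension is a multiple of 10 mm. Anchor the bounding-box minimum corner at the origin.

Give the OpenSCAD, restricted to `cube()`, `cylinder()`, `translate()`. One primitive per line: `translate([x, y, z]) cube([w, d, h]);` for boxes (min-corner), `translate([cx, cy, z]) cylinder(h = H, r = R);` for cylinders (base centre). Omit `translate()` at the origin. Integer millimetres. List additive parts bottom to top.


cube([190, 210, 10]);
translate([0, 0, 10]) cube([190, 10, 180]);
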